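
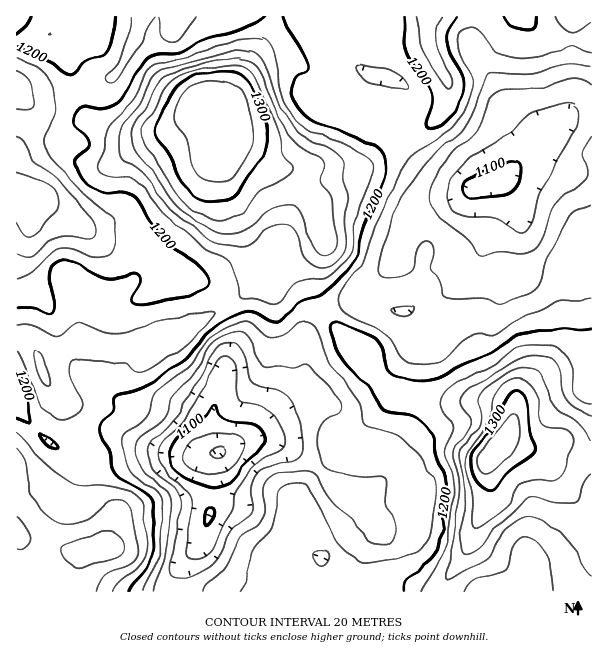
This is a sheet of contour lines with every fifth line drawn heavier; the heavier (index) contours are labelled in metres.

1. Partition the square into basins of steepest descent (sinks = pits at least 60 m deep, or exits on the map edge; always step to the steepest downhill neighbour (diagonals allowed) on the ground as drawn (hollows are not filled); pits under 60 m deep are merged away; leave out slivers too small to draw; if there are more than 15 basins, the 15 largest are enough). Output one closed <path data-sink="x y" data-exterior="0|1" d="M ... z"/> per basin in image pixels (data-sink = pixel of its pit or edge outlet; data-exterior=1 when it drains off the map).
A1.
<path data-sink="218 453" data-exterior="0" d="M240 151l-16 0-7 2 15 53 15 36 1 13 6 18-1 11-11 12-57 35-20 3-36 10-16 2-24-6-12 0-38 18-3-10-9-8-11-2 0 253 575 1 1-245-20 2-36 29-16 15-7 25-6-10-13-6-51 0-30-6-15 0-6-4-16-17-15-25-27-24-15-24-5-15 0-12 10-26 0-10-5-11-5-22-30-34-14-3z"/><path data-sink="491 183" data-exterior="0" d="M591 16l-316 0-9 25-32 49-16 16-19 2 11 18 8 26 22-1 30 18 14 3 28 29 4 9 3 18 5 11 0 10-10 26 0 12 5 15 15 24 27 24 15 25 16 17 6 4 15 0 30 6 51 0 13 6 6 10 7-25 16-15 36-29 20-4z"/><path data-sink="32 198" data-exterior="0" d="M273 16l-213 0-4 16-14 5-26 4 0 295 11 4 9 8 3 10 38-18 12 0 6 3 24 3 24-4 22-8 15-2 51-28 19-16 4-7 0-8-6-18-1-13-21-54-4-24-6-14-6-24-11-18 19-2 16-16 32-49 8-18z"/>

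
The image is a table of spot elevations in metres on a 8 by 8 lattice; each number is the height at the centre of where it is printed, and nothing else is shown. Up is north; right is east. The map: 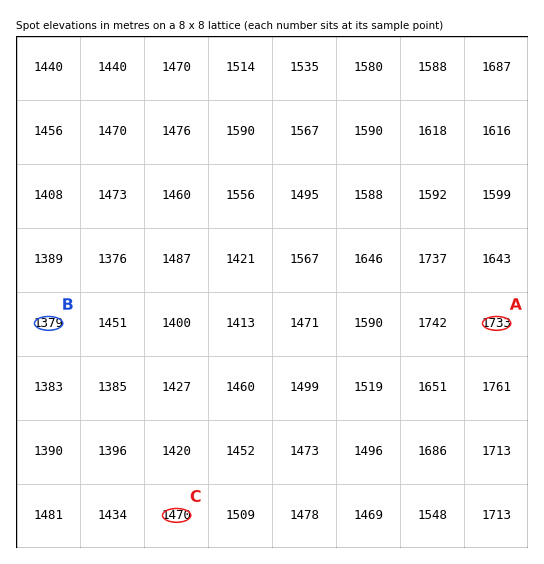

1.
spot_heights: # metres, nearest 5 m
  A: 1735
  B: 1380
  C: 1470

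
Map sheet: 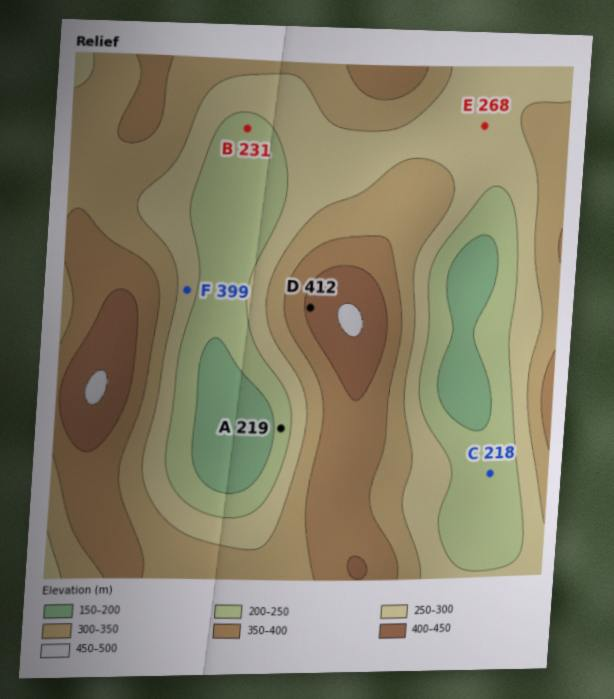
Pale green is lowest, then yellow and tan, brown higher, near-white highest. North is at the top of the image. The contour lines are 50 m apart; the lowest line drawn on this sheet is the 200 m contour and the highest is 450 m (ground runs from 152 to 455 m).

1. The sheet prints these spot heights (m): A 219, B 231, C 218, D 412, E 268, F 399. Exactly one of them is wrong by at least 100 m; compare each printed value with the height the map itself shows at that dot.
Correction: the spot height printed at F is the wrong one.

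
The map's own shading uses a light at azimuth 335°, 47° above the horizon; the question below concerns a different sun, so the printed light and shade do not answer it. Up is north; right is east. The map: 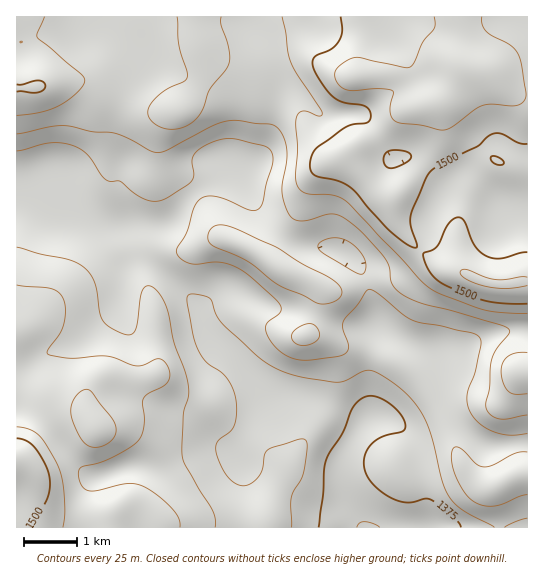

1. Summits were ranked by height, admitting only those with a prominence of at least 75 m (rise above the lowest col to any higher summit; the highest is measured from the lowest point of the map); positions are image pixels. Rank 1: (462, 70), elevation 1544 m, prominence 195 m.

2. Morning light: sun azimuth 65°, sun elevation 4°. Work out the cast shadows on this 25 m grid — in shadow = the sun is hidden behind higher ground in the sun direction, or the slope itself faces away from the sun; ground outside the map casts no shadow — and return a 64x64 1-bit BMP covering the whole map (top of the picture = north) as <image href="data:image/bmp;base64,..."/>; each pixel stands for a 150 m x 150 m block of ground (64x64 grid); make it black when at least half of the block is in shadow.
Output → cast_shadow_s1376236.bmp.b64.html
<image width="64" height="64" href="data:image/bmp;base64,Qk0+AgAAAAAAAD4AAAAoAAAAQAAAAEAAAAABAAEAAAAAAAACAAATCwAAEwsAAAIAAAAAAAAA////AAAAAAAAAAAAAAAfgAAAAAAAAB/AAAAAAAAAH8AAAAAAAAAfgAAAAAAAAB8AAAAAAAAAHgAAAAAAAAAeAAAAAAAAAB4AAAAAAAAAHAAAAAAAAAA8AAAAAAAAADgAAAAAAAAAOAAAAAAAAABw8AAAAAAAAPDwAAAAAAAA4OAAAAAAAAHAwAAAAAAAAIBAAAAAAAAAAPgAAAAAAAAA+AAAAAAAAAB4AAAAAIAAAHgAAAAD4AAAMAAAAAPAAAAAAAAAAYAAAAAAAAAAAAAAAAAAAAAAAB/gAAAAAAAH//AAAAAAAA//+AAAAAeAB//wAAAAH8AH/8AAAAA/gAf/AAAAAH8AH/gAAAAAfgA/8AAAAAB8AH/AAAAAACAB/4AAAAAAAAH/AAAAAAAAA/4AAAAAAAAD/gAAAAAAAAP8AAAAAAAAAfgAAAAAAACB+AAAAAAAA8HwAAAAAAAD4OAAAAAAAAPwAAAAAAAAA/AAAAAAAAAD8AAAAAAAAAPwAAAAAAAAA/AAAAAAAAAB8AAAAAAAAADgAAAAAAAAAEAAAAAAAAAAAAQAAAAAAAACAAAAAAAAAB+AAAAAAAAAH4AAAAAAAAAfgAAAAAAAAB4AAAAAAAAAGAAAAAAAAAAAAAAAAAAAAAAAAAAAAAAAAAAAAAAAAAAAAAAAAAAAAAAAAAAAAAAAAAAAAA=="/>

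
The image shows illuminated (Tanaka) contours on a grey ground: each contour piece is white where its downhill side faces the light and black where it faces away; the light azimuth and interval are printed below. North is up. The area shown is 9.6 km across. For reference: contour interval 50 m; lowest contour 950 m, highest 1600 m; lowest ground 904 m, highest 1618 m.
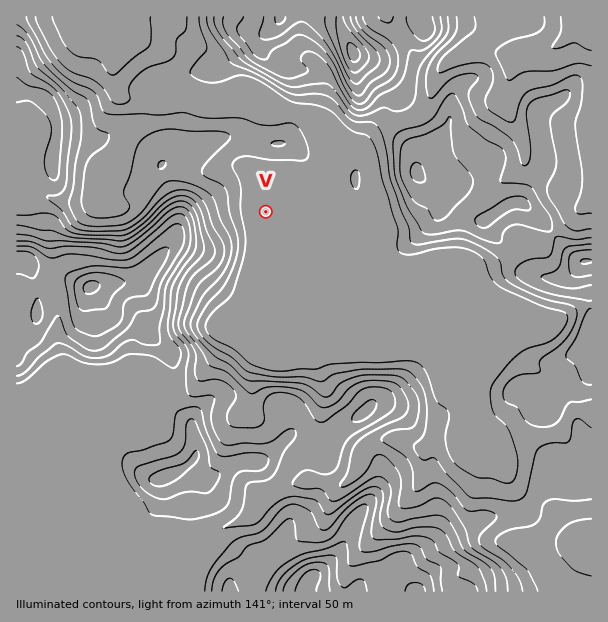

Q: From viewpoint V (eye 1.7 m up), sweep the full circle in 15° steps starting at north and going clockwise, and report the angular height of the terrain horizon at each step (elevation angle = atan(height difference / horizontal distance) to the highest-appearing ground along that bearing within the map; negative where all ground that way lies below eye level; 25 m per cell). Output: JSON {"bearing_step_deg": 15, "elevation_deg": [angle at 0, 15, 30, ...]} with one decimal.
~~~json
{"bearing_step_deg": 15, "elevation_deg": [5.5, 5.2, 8.4, 3.8, 3.0, 5.1, 3.6, 1.9, 0.9, 0.9, 4.3, 4.3, 4.6, 5.7, 6.5, 10.1, 13.1, 16.8, 14.5, 7.9, 5.4, 3.8, 3.3, 2.7]}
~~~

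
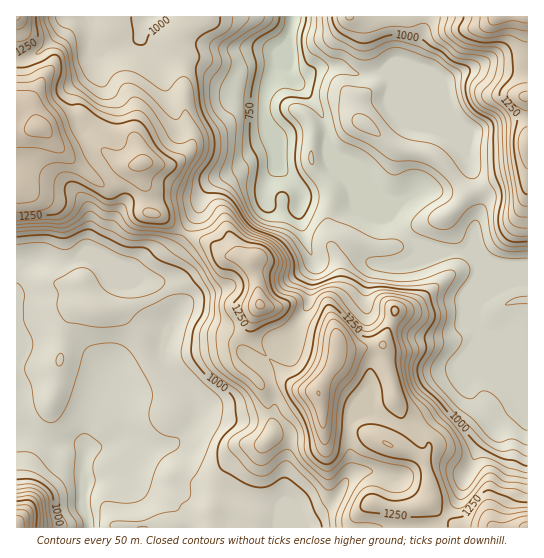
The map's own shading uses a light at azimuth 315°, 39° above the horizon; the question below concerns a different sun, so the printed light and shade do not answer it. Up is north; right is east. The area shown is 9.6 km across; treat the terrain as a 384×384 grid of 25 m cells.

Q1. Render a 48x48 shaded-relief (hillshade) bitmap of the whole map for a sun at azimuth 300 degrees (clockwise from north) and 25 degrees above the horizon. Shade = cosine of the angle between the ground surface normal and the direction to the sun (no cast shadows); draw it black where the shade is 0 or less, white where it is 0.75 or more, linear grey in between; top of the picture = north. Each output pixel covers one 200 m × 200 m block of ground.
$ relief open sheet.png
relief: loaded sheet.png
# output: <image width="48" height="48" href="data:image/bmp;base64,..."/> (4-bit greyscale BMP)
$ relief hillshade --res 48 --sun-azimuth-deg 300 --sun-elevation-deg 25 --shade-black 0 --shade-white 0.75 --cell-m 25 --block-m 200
<image width="48" height="48" href="data:image/bmp;base64,Qk32BAAAAAAAAHYAAAAoAAAAMAAAADAAAAABAAQAAAAAAIAEAAATCwAAEwsAABAAAAAAAAAAAAAAABEREQAiIiIAMzMzAERERABVVVUAZmZmAHd3dwCIiIgAmZmZAKqqqgC7u7sAzMzMAN3d3QDu7u4A////ACABRXzKqqmZmZiIiIiZvep2d3Z4rN3L3mIARZu6qqqZqpiIiIiarO2XiId2i+66vbcRNZupmqqZqpiIiIiaqt/ZmrqFWv65mspURZupmqqZqpiId3ial67rmsylSO+5qbqHZoqpmaqZqpiIdWiZhWrKmbylNs65qqmId5qZmaupq6mZdViphDeZh4qENZ24mZmIh4qZmaqqq7qahUi7gyZ3d3h0M2qZmZmIh4mZmZmZq9y7pkjNlDeYh3iGQ1eKqZmId4mZmZmJm83dymfOoziqmIiHVFaKqZmHd4iImZmImrzd3IjNoziqmYh3VWeJmJmXZ4iZmZmIibvMy6q8kjeZmHdlVniIiJqnVoiZmamYiau7uau7giaJqGVUV4mIiKqoZniZmZmYmZmrqKzbchWJpzNVaJmYiJqpZniJmZmImZmZmK3+pCNpphJGeJmYiJmpdniJmZmZqqmYiazv2DJIlAA2eImIiJqpdneImZmau7qYiZrP+1JHgwAUaIiIiJmqhneImYirzMuYiIm+/HRXcxESV4iIiJmqh3d4iIis3cuYd4mt/XV6gyM0V4iIiJmZh3d3iHic7ty4VGet/XSNsxIiV4iIiJmZmIh3d3eK3uy6UiSN/GSN1yIhN4mIiJmqmZiIiHd5vv7clDJL62ad6lMiR4mYiJmqqZmJmYh4rO7utmdr6net65dTR4mZmZmpmYiJmZmYm8zetDeL7Zicy7umRYiJmZqqqoiIiZmZq6mbkwJp3riKu7zLdXiIiZmqmpiIiZiIq7mJcwAnvKd4mZqrqHiIiHiZiJiIeJmJq8uqhBAnqpd4iIiZmYmHZVZ3ZniIZXiJvMuqlkNZqYiImIiIiIqoVDNFQ1eIdEVovMuGeHeLupiJmZmHZorLhhEjIUd5p1M0nOtTWamsypiJmruoZWrdpzMzITd4u4Uje9oxWamtyYiZmbzMlVnfyWZUQ1dmm5YyWskyWZicyXiIiJrNyWfP7HdlVXh2eXUhR5hTWaibuXiJiImry5iu/YdlV4h4h2QgFGdkSJqqqIiJl3eaqavN7odmZ3ial1QxADRlRpu6iIiZl2eJiJze7oh2ZniauXZlEBJGVpzaeIiZmHeId6zv7Xd3VXmZqnaJYRIkZ5zaeIiJmImYiK3v/od1RomaqGV6hCMjV5vbeZiIiImZmK3//6l0RomaqGZ5hERCWJq6irmHd4mZiJvf/6qFV4ibuWaJZFZTSaqpm8qXeIiImZiczJhleYiruneZUkdkWcyqvLqHeIiIm7mJqqhEeHisuXipQkZ0Sbu83LqHeIiJre3My7piNnm8qImpUjZ0N6q93bqYiIiJvv7u3MykE2mrqYmpYzRlNoqrzLmZiIiJm97uy6zHEmmqmZmZdURVRYq6mql2eIiJh4rNyle6QmiZmZmYdURVVYrLmHdkRniIl1V7ukNXdWiIiZmYdUIzNGrduYdkNWeZmGRGiTIld3mYiJqYhlMiIjju25d2VWecy6hUZwAViImYiJqph2RDIRXf/adndnec7duEVg=="/>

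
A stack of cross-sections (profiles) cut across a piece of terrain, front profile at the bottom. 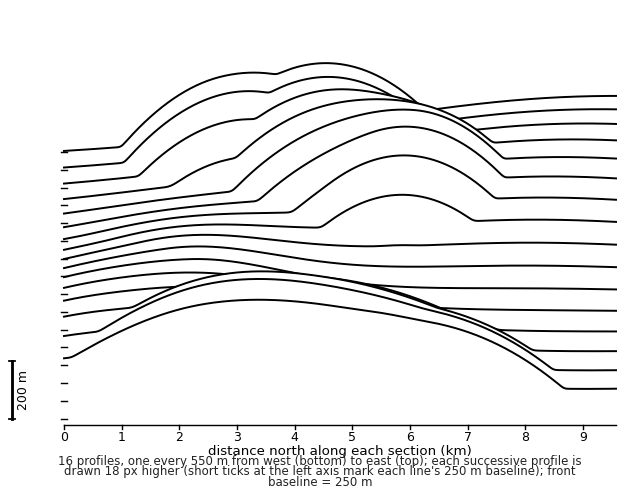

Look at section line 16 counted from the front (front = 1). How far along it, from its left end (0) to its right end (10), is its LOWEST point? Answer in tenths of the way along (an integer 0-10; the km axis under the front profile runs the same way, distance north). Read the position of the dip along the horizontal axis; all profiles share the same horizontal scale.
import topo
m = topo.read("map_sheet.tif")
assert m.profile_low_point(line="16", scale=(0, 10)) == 0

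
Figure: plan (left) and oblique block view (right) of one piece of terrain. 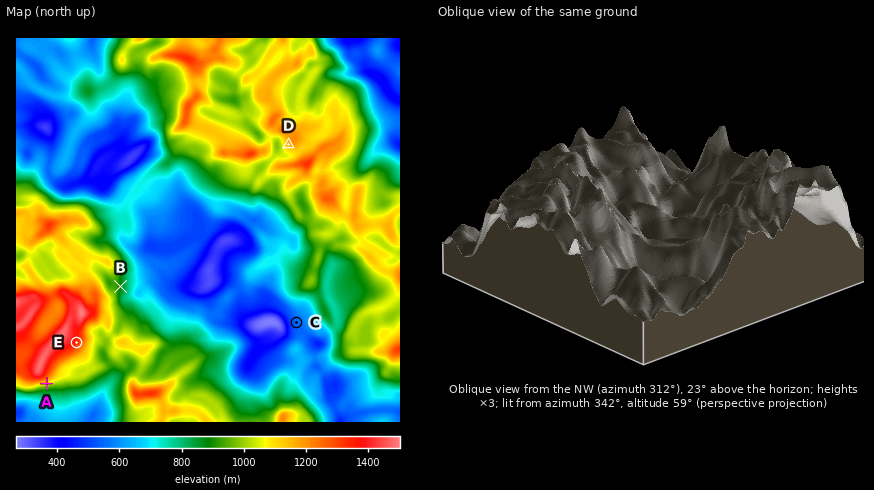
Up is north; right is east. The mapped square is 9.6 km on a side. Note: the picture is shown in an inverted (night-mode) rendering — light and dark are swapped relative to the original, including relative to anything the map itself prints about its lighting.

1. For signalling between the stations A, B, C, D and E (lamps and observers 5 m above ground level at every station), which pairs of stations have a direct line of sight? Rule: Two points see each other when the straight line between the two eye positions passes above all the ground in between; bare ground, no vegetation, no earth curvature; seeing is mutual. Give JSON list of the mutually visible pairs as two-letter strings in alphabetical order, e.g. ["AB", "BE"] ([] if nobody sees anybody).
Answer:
["BC", "BD", "CE", "DE"]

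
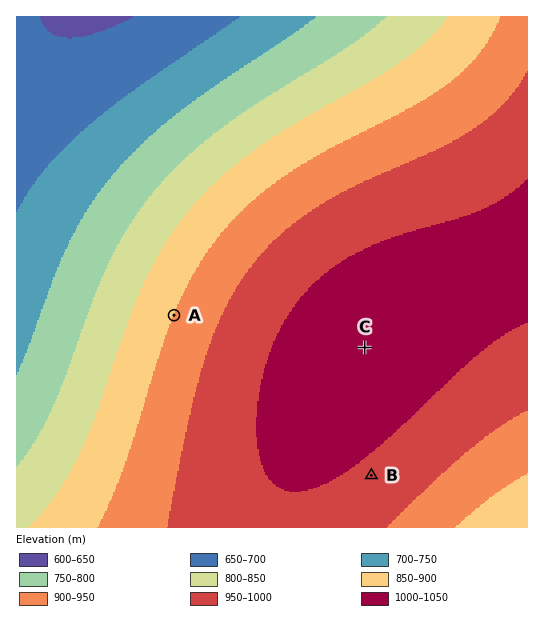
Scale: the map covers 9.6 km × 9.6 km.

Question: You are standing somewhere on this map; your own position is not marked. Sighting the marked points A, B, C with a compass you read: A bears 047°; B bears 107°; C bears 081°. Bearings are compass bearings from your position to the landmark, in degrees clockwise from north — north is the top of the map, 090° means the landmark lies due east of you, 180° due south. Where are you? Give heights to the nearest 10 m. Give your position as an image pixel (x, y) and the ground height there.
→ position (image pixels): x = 94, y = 390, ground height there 840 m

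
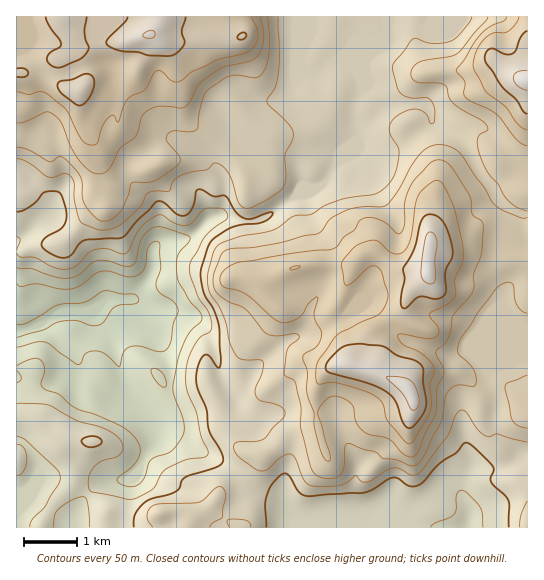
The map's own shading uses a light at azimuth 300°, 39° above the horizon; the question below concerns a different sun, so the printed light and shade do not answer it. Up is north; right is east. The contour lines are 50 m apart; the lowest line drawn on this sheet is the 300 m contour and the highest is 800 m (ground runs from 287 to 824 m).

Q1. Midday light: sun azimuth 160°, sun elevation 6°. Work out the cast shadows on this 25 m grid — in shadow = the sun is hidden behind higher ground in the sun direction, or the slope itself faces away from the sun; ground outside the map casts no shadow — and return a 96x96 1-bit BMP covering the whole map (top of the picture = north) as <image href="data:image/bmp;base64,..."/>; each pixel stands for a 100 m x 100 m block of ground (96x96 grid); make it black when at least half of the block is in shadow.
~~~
<image width="96" height="96" href="data:image/bmp;base64,Qk2+BAAAAAAAAD4AAAAoAAAAYAAAAGAAAAABAAEAAAAAAIAEAAATCwAAEwsAAAIAAAAAAAAA////AAAAAAAAAAAAAAAAAAAAAAAQAAAAAAAAAAAAAAA4AAOAAAAAAAAAAAY4AAf4AAAAAAAAAAYAAf//4AAAAAAAAAAAAf//8AAAAAAAAAAAAf//+AAAAAAAAAAAA////AAAAAAAAAAAAf///AAAAAAAAAAAAf//PgAAAAAAAAAAAB///gAAAAAAAAAAAA///gAAAAAAAAAAAA///gAAAAAAAAAAAAf//AAAAAAAAAAAAAf/+AAAAAAAAAAAAAf/8B4AAAAAAAAAAAf/4B4AAAAAAAAAD///wA4AAAAAAAAAH///wAAAAAAAAAAAf///gABgAAAAAAAA///4AAB4AAAAAAAA///gAAAMAAAAAAD///8AAAAAAAAAAAD//8gAAAAAAAAAAAD//wAAAAAAAAAAAAD//gAAAAAAAAAAAAD//AAAAAACAAAAAAD/+AAAAAYHAAAAAACA+AABgAcDAAHAAAAAcAADwAIDgAGAAAAAAAAD4AAB4AEAAABAAAD/4AAB/OH8AADwAAP/4AAD/vH8AAD4AA//8AAf/n/4AAD8AA//8AAf/z/wAAD+Ah/P/AAf/x/AAAD+AA+P/gAP/4EAAAD/wA4P/AAH/8AAAAD/4AAP+AAD/+AAAABx4AAP8AAB//AAAAAAAAAP4AAB//gAAAAAAAAPwAAB4/4AAAAAAAAHAAAA4AYAAAAAAAAAAAAAYAIAAAAAAAAAAAAAAAAAAAAAAAAAAAAAAAAAAAAAAAAAHAAAAAAAAAAAAAAwHwAAAAAAAAAAAAAAP/+AAAAAAAAAAAAA///4AAHAAAAAAAAB/////gPgAAAAAAAD/////wPwAAAAAAAH/////8fwAAAgAAAH//////f4AAAfgAAD//////f4AAAfwAAA/////+f8AAAPwAAA/////+f+AAAHwAAAf//////+AAAAAAAAf//////8AAAAAAAAf//////8AAAAAAAAf8f////4AAAAAAAAf4P////4AAAAEAAAPwD////4AAAAOAAAAAA////8AAAAMAAAAAAP///+AAAAAAAAAAAB///+AAAAAAAAAAAA///+AAAAAAAAAAAA////AAAAAAHAAAAAf///AAAAAAHgAAAAP///gAAAAABgAAAAPn//wAAAAAAAAAAAAD//wAAAAAAAAAAAAD//wAAAAAAAAAAAAB//wAAAAAAAAAAAAB//gAAAAAAAAAAAAB//AAAAAAAAAAAAAA/+AAAAAAAAAAAAAA/8AAAAAAAAAAAAAAzgAAAAAAAAAAAAAAAAAAAAAAAAAAAAAAAAAAAAAAAAAAAAAAAAAAAAAAAAAAAAAAAAAAAAeAAAAAAAAAAAAAAAeAAAAAAAAAAAAAAAGAAAAAAAAAAAAAcAAAAAAAAAAAB/8A+AAAAAAAAAAAD//A+AAAAAAAAAAAH//g4AAAAAAAAAAAH//54AAAAAAAAAAAD//9wAAAAAAAAAAAD///wAAB4AAAAAAAB///4AAB+AAAAAAAAf//8AAA/AAHAAAAAD//8AAAeAACAAAAAB//8="/>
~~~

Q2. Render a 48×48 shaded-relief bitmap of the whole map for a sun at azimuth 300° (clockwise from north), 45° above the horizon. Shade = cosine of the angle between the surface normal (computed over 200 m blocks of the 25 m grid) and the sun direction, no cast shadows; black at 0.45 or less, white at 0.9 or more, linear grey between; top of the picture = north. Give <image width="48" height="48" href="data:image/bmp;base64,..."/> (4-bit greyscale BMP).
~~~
<image width="48" height="48" href="data:image/bmp;base64,Qk32BAAAAAAAAHYAAAAoAAAAMAAAADAAAAABAAQAAAAAAIAEAAATCwAAEwsAABAAAAAAAAAAAAAAABEREQAiIiIAMzMzAERERABVVVUAZmZmAHd3dwCIiIgAmZmZAKqqqgC7u7sAzMzMAN3d3QDu7u4A////ALuXeauYrKiJh3mZZWiIiIiJmIiId5qrzZqoeKuprdqZmHiZdmiIiIiIiYiId4qrzJmpd5uprdy6qpeIdniGZmdniIiIiImavImql3iZrNy7u6h4dnmXVEZUaIZ3iJmZqniaqGZ4m8y7q7mIdWmpZDZzNnRGeJqqqmeZmGZmebzLu7qZhVi7ljWXRWMUd5qqqmeZiHZlV6vLu8uql1e7p1WJd2IDV4mYiZmZiIdmVoq7u7uqqYirp2d3iXICRomYd5mZmal3Z4q7u7qpqqmrl3iHiXICRomIh5mZmZmIiJqqzLqZmru7l4mZmoIBNpmJmJmZiJmZiZmqvLmZmavLiJqqq6MANpmKqaqYiJmImZmqu6mamJrLd4maq6UAN5mJqqmZiJiImZmru5iaqYnLdniImqUAR4iJmZmIiZmImZmsypmaupm8hmZ3iYURRniZmZl3iZmIqqmt2pmZq7qtyHeIiZdDV3iZmal3iZmZqpm925qoiru87KmZmZhUaIiZmbqYiZmauprN27uoeKzM3sqamIhlV4mZmcypmZmaqprN3MypiIm73cuph4h0NYmZmZq7qZmaqZq83dy5mHaKu8y5iIh1NHiZmXeJqZmpmaqrvdypmYZpqZq7qYd2VWeJmHd3iImZmaqqu7uZmZd4qoiru4ZlRFaJmXd3ZmeJmamau6mImYiIq5eKvJdlM0V4mXd3VFZ4eKqqzcmImId3m6eJq7l1NFVomXd2UzRnZpu7zvyZmZd3eqhpq7uENGZniWd3UyRmVHvM3v26q7qYibl4q8uVM0Z4iHeIZDRmQ2rM3v67u7u6qsuYi92mREZ4iKqphURWMVm73v3Lu7u7u8y5iu63RFZ4iZq7qGVEICaIre3Lu7u7u7u6id/HVWZ4iHiqu4dDECZ1SM3KrMu7zLu6md7IVXd4iGeJvKl0ISaGNHu4Z7urzMy6q825ZWiIiHd4vLmGUzWHVWmoVGmqu7u7zN24dmeJmYh3rcmHZUVmd3m5dlaJq6qrze25dmeJmYiGi7l3d1NFaImpiGV4iamave3JdniZmYiGeahmiYVEV4mpiHZ4eJmZrN3KhnmYiYiIiZdlealmZ4mZmHd4iJmZq83Kh4qpiHiIqpdkV5mHeIiZiId4iImZmrzLmJqpmHiJqph2VXeIiIiJmId4d4iaqZq6qaqqqWeJqpeHVWd3d4iJmIiIh3iaqpiaqpmqqWZ5qYeIZWd3Z4iYiIiJiHiZqqiJqYiaqnZ4mWZ4Zmd2RXiIiIiZmIiZmZmaqYiJqnd5mWV4dmd2M2iId4iZmYiZmYiJuqmZmXeJqoV5hmiHQkZ3dmiZmYiJmqhnm7qqqneJmZd5p1eHYyRmZVeJmZiZqrqYmrqru5mZiId4qGZ3ZkM0RFeJiZmZq7u7vNuqqpqpmId4iHZmd2VDIkeJiImZmrurzv65qpmqmIiZmHdniIh1EEeJmIiZmqqavf/Ku5mpiIiau5dniZmXIEeJmYiJmamZm+/szJmph4iZq7hniJmXMkeJmYiImamZmb7t3Q=="/>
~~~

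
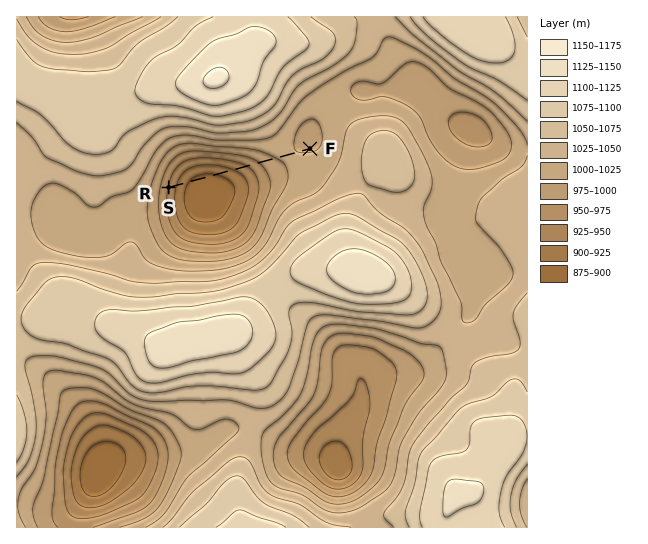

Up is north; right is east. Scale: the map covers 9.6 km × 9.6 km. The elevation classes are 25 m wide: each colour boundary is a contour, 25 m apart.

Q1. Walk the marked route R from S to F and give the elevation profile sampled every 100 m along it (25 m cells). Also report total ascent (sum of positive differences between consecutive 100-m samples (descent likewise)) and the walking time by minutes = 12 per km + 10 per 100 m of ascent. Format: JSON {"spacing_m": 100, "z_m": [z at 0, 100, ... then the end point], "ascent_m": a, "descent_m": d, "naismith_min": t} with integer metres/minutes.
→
{"spacing_m": 100, "z_m": [948, 933, 919, 908, 900, 895, 893, 893, 895, 899, 905, 912, 920, 929, 938, 948, 958, 969, 979, 989, 996, 1001, 1003, 1003, 1002, 1000, 999, 998, 998], "ascent_m": 110, "descent_m": 60, "naismith_min": 44}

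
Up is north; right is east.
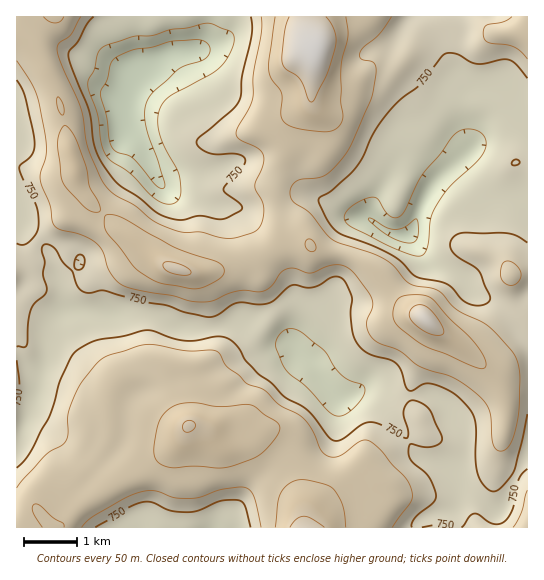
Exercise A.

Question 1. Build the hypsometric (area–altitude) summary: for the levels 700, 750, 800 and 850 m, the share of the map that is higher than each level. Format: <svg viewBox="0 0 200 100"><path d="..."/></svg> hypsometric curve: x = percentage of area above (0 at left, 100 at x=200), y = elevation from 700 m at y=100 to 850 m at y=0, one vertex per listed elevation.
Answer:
<svg viewBox="0 0 200 100"><path d="M182 100l-61-33-42-34-58-33"/></svg>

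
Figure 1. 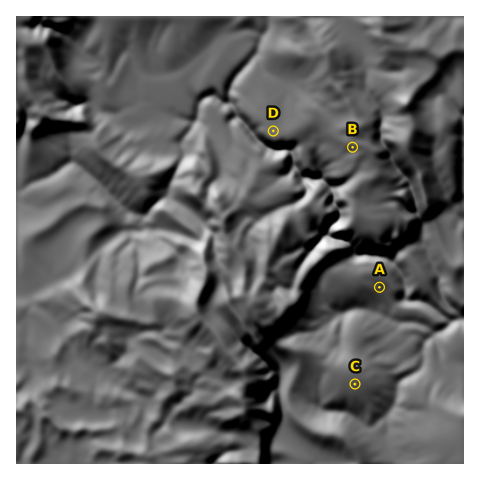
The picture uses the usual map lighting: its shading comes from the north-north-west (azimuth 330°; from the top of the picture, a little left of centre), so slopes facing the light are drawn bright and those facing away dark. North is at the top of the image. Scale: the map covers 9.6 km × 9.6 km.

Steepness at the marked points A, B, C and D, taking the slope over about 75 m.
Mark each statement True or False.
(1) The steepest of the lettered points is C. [False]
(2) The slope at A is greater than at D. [True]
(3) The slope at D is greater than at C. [False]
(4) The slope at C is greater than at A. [False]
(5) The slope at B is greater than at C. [True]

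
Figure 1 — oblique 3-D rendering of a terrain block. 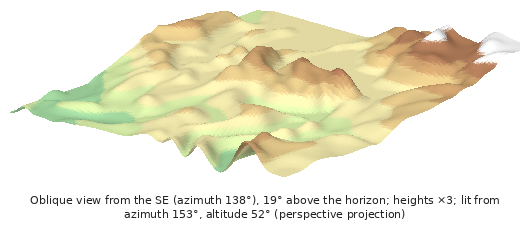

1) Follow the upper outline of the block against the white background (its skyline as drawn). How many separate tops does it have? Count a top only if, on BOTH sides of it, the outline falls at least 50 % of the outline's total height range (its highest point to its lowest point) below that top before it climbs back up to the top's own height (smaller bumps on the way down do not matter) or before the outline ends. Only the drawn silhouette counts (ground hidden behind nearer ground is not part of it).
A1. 0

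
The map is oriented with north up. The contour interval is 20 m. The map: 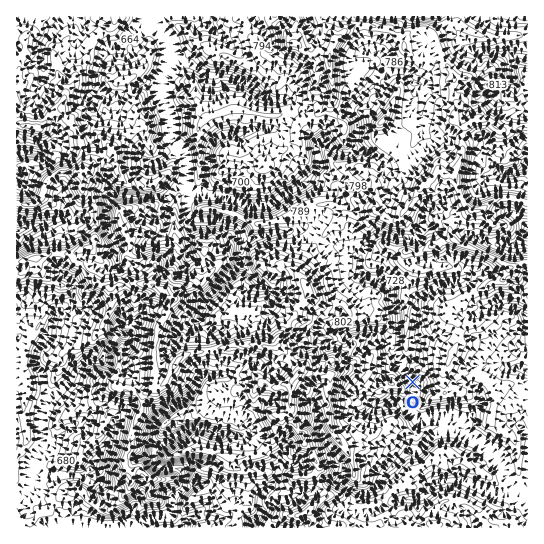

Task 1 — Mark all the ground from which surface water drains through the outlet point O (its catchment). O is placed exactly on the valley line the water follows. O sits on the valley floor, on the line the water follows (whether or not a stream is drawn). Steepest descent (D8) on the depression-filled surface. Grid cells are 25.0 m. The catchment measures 9.964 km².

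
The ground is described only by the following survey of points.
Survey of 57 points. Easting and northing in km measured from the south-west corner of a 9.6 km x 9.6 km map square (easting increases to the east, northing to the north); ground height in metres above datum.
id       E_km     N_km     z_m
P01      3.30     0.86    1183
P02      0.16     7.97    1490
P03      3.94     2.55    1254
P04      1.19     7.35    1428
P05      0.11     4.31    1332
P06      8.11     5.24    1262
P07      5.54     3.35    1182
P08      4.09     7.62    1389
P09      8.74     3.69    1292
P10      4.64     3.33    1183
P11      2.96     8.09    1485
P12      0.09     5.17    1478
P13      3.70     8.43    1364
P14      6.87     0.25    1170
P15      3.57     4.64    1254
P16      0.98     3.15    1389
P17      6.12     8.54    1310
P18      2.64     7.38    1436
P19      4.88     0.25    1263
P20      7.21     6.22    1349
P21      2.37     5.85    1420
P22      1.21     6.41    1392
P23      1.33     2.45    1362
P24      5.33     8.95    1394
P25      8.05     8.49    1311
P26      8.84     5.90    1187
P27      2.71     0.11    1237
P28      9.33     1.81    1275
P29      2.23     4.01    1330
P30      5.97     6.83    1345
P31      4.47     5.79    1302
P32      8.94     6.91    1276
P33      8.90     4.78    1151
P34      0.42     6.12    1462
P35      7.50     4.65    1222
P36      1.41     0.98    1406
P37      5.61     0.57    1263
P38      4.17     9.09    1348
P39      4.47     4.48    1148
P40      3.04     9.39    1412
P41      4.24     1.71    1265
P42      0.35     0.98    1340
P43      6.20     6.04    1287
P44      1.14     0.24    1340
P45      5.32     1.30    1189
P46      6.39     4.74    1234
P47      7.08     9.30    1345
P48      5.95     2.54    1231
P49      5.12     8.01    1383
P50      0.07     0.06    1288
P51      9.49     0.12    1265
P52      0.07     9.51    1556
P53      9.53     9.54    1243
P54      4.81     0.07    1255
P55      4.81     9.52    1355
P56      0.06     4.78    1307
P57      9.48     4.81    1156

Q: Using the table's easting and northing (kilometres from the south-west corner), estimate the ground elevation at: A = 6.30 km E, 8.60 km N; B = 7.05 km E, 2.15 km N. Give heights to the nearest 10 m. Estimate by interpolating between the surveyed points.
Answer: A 1330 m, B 1190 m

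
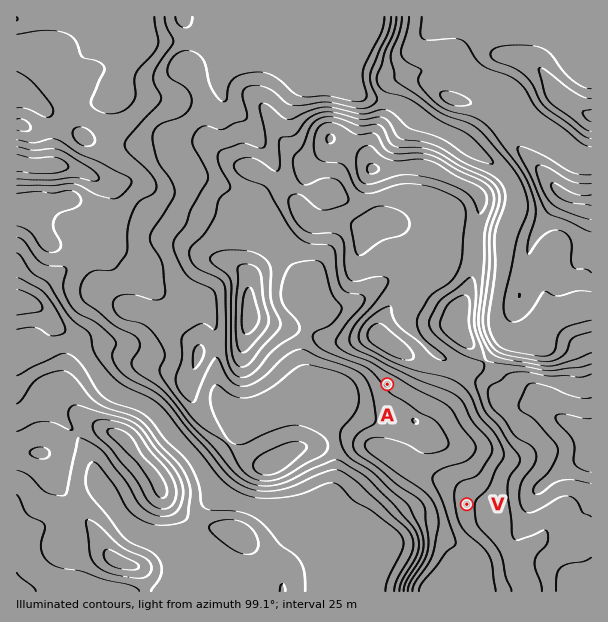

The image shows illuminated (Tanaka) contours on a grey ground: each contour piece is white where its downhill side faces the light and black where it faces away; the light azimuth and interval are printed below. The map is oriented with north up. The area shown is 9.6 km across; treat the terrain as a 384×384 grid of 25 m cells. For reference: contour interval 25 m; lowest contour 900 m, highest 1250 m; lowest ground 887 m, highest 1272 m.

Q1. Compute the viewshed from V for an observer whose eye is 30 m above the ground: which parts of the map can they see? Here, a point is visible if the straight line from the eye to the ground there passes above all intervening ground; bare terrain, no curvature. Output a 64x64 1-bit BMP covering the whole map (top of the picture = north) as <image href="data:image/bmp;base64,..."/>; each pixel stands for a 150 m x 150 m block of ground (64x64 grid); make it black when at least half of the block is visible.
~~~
<image width="64" height="64" href="data:image/bmp;base64,Qk0+AgAAAAAAAD4AAAAoAAAAQAAAAEAAAAABAAEAAAAAAAACAAATCwAAEwsAAAIAAAAAAAAA////AAAAAAAAA////8/+OAAD//////44AA///////3wAH////8f/PwA//n//w+4eAH/w///DzgAAf/D//4PfAAD/////h/8AAcD////f/4ASAP//////gAAA//////+AAAD+P////8AAAfAf/3//wBAB4B/////gMAOAD/////9wBwAH8////yAOAAPgf///ABwCAcB///4AHAf/gP//+AB4D/8A///wA+AP/wD//8AfgB//HP/4AB8AH//4//AADgAc////4AAAABz///+AAAAACH///AAAAAAIf//w8AAAAAB//8PgAAAAAH8AB8AAAAAAPwAHAAAAAAA+AAAAAAAAAD4AAAAAAAAAPgAAAAAAAAA8AAAAAAAAADwAAAAAAAAAPAAAAAAAAAAYAAAAAAAAAAgAAAAAAAAAEAAAAAAAAAAwAEAAAAAAAHAA4AAAAAAA4AAAAAAAAAAgAAAAAAAAAAAAAAAAAAAAAAAAAAAAAAAAA4AAAAAAAIADwAAAAAAAAAAAAAAAAAAAAAAAAAAAAAAAAAAAAAAAAAAAAAAAAAAAAAAAAAAAAAAAAAAAAAAAAAAAAAAAAAAAAAAAAAAAAAAAAAAAAAAAAAAAAAAAAAAAAAAAAAAAAAAAAAAAAAAAAAAAAAAAAAAAAAAAAAAAAAAAAAAAAAAAAAAAAAAAAAAAAAAAAA=="/>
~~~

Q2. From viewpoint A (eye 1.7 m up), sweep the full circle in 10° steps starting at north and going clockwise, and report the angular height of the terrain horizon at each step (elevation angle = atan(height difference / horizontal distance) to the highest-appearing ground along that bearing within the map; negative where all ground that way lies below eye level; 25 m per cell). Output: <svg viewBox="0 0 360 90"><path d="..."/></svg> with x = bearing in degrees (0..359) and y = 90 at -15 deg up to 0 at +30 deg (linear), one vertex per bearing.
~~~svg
<svg viewBox="0 0 360 90"><path d="M0 39l10-1 10-1 10 1 10 1 10 2 10 3 10 3 10 3 10 2 10 0 10 2 10 1 10 0 10 2 10 0 10 2 10 0 10 0 10 0 10 2 10 2 10 0 10-1 10-1 10 0 10 0 10-1 10-2 10-1 10 0 10 0 10-4 10-4 10-4 10-3"/></svg>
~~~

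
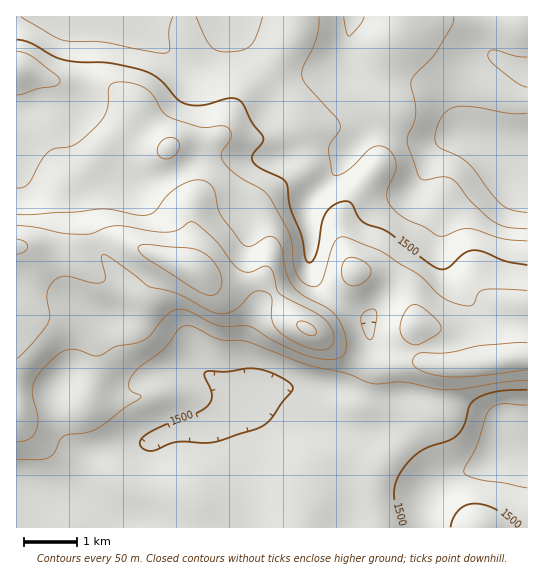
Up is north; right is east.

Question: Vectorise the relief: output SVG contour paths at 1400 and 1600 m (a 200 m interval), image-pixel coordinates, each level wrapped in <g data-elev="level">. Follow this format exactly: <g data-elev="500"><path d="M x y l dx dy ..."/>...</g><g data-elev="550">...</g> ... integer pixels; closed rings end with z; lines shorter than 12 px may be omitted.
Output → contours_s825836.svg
<g data-elev="1400"><path d="M527 229l-21-2-13-6-22-19-14-19-7-5-8-1-16 3-5-1-3-4-9-26-2-11 7-16 2-9-1-11-4-16 0-5 4-7 22-23 15-25 2-9"/><path d="M364 17l-5 9-10 10-3-5-2-14"/></g><g data-elev="1600"><path d="M17 442l12-3 7-8 2-13-6-23 1-9 6-13 16-16 8-6 8-2 27 7 17-9 26-5 9-6 16-20 9-6 7-1 7 2 30 15 31 1 34 19 19 8 14 4 13 2 9-2 6-4 2-9-4-16-9-15-8-7-24-12-10-10-5-11-5-24-4-9-4-4-5-1-18 10-4 0-4-1-21-28-4-8-4-19-4-6-5-3-12-1-14 6-12 9-12 16-8 4-9 0-35-6-29 3-57 2"/><path d="M414 345l7-1 12-7 6-4 2-4-2-6-7-8-10-8-7-2-5 1-4 4-4 8-2 9 1 6 2 5 6 5z"/><path d="M527 343l-46 3-35 7-25 0-6 3-3 6 3 5 8 4 12 4 12 2 31-1 49-6"/><path d="M348 285l10 0 9-6 4-8-3-6-13-7-5-1-4 2-4 7 0 8 2 7z"/><path d="M162 158l8 0 7-5 3-7-3-7-8-1-8 4-4 9 2 4z"/></g>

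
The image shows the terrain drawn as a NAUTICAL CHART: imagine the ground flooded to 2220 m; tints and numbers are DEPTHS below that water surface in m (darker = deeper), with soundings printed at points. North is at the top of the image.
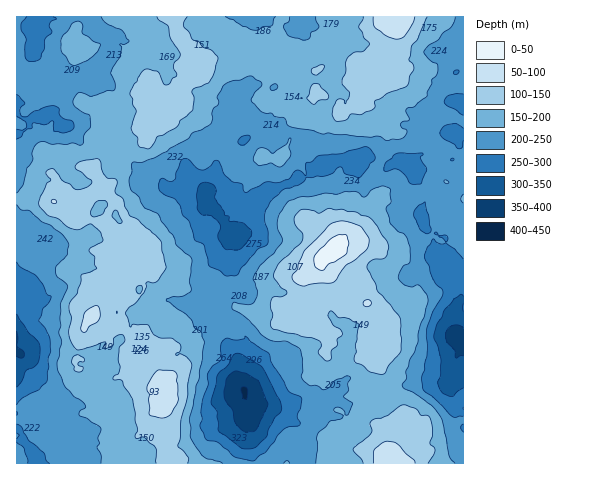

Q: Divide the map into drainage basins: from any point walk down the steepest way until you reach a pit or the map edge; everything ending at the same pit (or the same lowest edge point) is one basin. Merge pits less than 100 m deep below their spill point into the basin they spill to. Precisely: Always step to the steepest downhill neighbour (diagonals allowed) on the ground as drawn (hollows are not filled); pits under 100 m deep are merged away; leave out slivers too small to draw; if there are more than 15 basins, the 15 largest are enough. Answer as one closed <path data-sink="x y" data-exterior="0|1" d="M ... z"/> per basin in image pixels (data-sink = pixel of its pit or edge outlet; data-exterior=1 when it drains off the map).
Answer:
<path data-sink="458 335" data-exterior="0" d="M463 16l-74 0 4 9 1 14-4 8-10 13-4 20-9 9-2 13-23 12-7-2-16 0-3-3-1 4-13 10-10-1 0-23-13 5-13-3-6-3-7 3-9 11-5 1-5-13-19-12-12-13-6-10-7 0-5 4 0 18-4 9-6 3-11 1-1 9-3 4-15 5-7 11-25 14-21 24 8 13 0 6-2 2 9 2 11 12 14 23 1 33 7 3 7 7 13 4 15 9 14 10 7 11 8 2 7 7 9-3 15-2 10 4-1-9 2-16 5-5 28-5 23 2 16-11 3 0 9-11 7-5 6-6 31 1 11 9 14 2 10 7 8 11 0 33-7 9-18 4-7 10-1 13-4 5-1 8 0 11 2 4-2 25 12 20 8 1 19 11-19 18-10 6 0 12 75-1 0-264-10-6-5-8 0-3 15-3z"/><path data-sink="244 390" data-exterior="0" d="M68 162l-11 0-4 3-1 8 4 5 3 14-3 10 24 16 21 3-1 6-9 11-1 7 2 4 11 1 9 6 12 14 0 2-4-3-8 1-4 9-8 9-4 20-3 8-6 6-8 20-1 15-2 3 1 8 5 4 3 10 10 4 29-11 12-15 6 7 2 9 18 14 1 17-12 7-2 13-20 17 1 20 258 0 1-12 10-6 19-18-19-11-8-1-12-20 0-14 2-5-2-21 1-8 4-5 1-13 7-10 18-4 7-9 0-33-2-5-8-8-8-5-11-1-14-10-31-1-6 6-7 5-9 11-3 0-16 11-23-2-28 5-5 5-2 22 2 4-10-5-16 2-9 3-7-7-8-2-7-11-14-10-15-9-13-4-7-7-7-3-1-33-14-23-12-12-8-1-3 1 5-4 0-6-9-14-15 0z"/><path data-sink="20 353" data-exterior="0" d="M168 16l-152 1 1 447 112 0 0-20 20-17 2-13 12-7-1-17-18-14-2-9-6-7-12 15-29 11-10-4-3-10-5-4-1-8 2-3 1-15 8-20 6-6 3-8 4-20 8-9 4-9 8-1 4 3 0-2-12-14-9-6-11-1-2-4 1-7 9-11 1-6-21-3-24-16 3-10-7-23 1-4 4-3 11 0 8 4 16 0 21-23 25-14 7-11 12-3 5-4 1-10-9-14-9 1-12-11-1-9 7-4 4 3 3 6 1-7 2 0 5-20 4-2 9 1 16-9-6-3-2-11z"/>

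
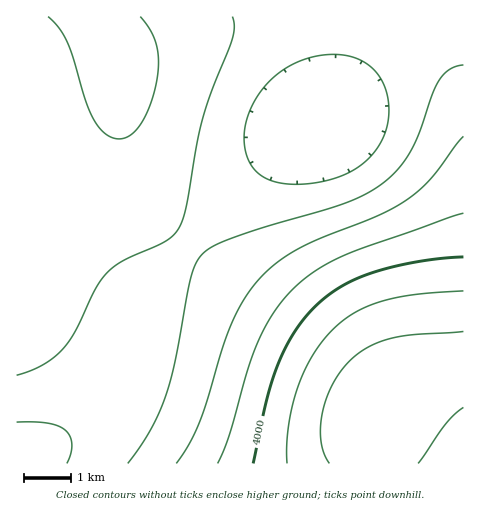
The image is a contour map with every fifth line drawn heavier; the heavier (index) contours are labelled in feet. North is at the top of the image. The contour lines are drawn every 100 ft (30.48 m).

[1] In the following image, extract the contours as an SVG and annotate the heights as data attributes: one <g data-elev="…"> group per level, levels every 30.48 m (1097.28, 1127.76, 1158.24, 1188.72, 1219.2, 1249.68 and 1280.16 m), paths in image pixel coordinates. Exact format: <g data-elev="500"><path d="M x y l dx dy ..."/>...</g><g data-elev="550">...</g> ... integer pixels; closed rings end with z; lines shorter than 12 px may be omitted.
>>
<g data-elev="1097.28"><path d="M17 422l30 1 10 3 8 4 5 5 2 9-1 9-4 10"/><path d="M284 184l-14-4-11-6-8-9-5-12-2-14 2-15 5-15 8-16 11-12 11-10 14-8 16-6 16-2 15 0 14 3 12 6 8 8 6 9 4 10 3 12 0 13-2 11-4 11-6 10-16 17-21 12-28 6z"/></g><g data-elev="1127.76"><path d="M17 375l26-10 11-8 9-8 13-19 21-44 13-16 15-10 41-19 7-5 6-8 7-21 11-62 6-28 9-26 21-55 1-10-2-9"/><path d="M463 65l-12 4-11 10-7 13-13 39-9 20-13 18-17 16-17 10-21 9-81 24-35 12-16 8-10 8-6 9-5 14-15 82-10 36-15 34-22 32"/></g><g data-elev="1158.24"><path d="M463 136l-32 43-22 20-30 16-58 23-23 11-21 14-19 17-14 19-11 22-10 26-23 74-11 23-13 19"/><path d="M48 17l11 11 9 15 18 58 8 19 12 14 6 4 7 1 12-4 10-12 10-20 6-23 2-19-3-16-5-14-11-14"/></g><g data-elev="1188.72"><path d="M463 213l-121 43-28 16-22 18-19 24-16 29-10 29-18 64-11 27"/></g><g data-elev="1219.2"><path d="M463 257l-45 5-46 11-31 14-26 19-21 27-16 32-12 37-13 61"/></g><g data-elev="1249.68"><path d="M463 291l-47 3-34 7-27 11-22 17-20 26-15 33-10 38-1 20 0 17"/></g><g data-elev="1280.16"><path d="M418 463l28-39 17-17"/><path d="M463 331l-50 4-22 3-22 9-19 13-9 11-8 13-7 14-4 15-2 15 1 14 3 12 5 9"/></g>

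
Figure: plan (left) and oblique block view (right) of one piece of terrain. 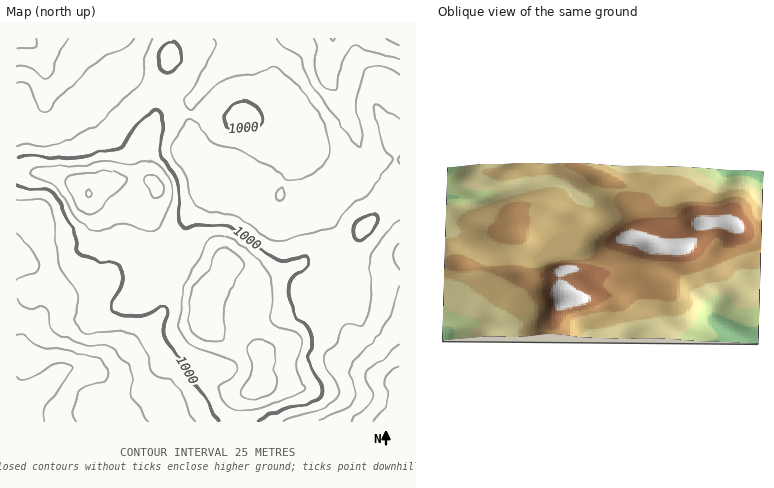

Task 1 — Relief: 875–1075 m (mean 980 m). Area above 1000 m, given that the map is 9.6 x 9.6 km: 25.8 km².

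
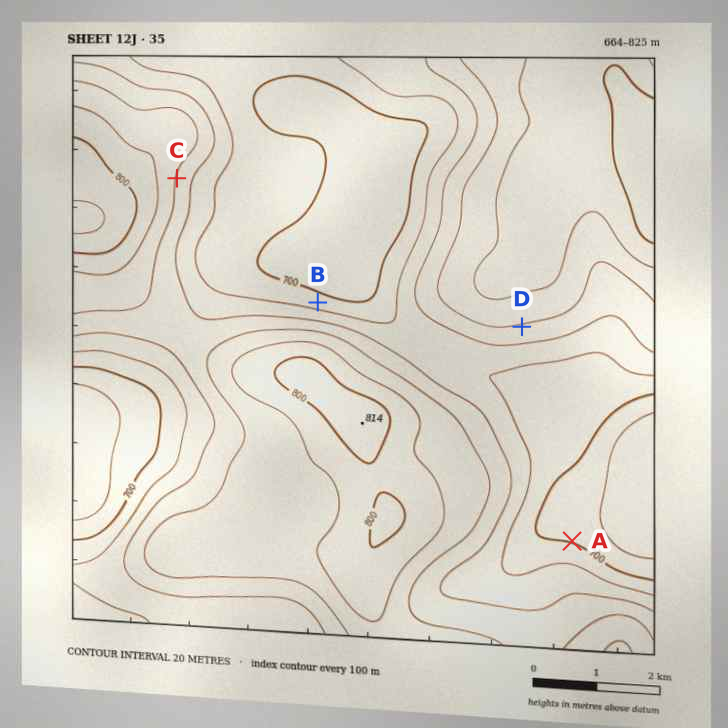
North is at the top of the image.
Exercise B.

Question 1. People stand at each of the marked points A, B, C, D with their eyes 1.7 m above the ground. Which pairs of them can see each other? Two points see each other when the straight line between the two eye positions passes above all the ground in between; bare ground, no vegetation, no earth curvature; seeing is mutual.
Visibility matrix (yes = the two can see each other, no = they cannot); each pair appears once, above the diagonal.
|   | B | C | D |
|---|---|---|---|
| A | no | no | yes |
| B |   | yes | no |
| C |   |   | no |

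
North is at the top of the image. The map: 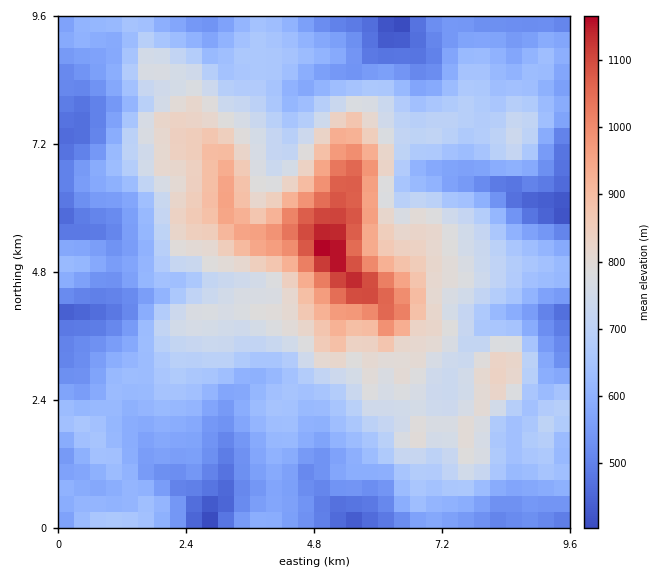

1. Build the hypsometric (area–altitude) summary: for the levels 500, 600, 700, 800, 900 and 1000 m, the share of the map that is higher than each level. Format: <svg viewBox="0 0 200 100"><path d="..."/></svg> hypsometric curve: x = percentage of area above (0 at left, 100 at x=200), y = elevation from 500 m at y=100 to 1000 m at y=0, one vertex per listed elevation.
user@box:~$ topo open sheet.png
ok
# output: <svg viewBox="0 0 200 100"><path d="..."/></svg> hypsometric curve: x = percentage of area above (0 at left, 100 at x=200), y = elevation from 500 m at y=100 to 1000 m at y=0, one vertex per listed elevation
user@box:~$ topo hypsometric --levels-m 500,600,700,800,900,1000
<svg viewBox="0 0 200 100"><path d="M185 100l-53-20-57-20-39-20-20-20-8-20"/></svg>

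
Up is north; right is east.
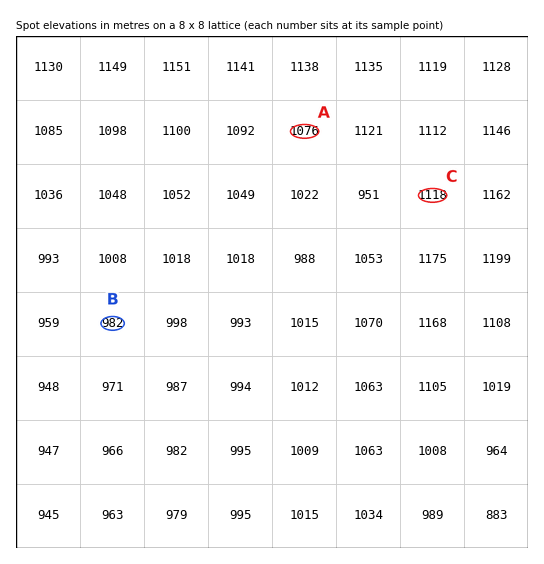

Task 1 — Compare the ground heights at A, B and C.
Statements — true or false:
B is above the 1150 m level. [false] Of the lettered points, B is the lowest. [true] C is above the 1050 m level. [true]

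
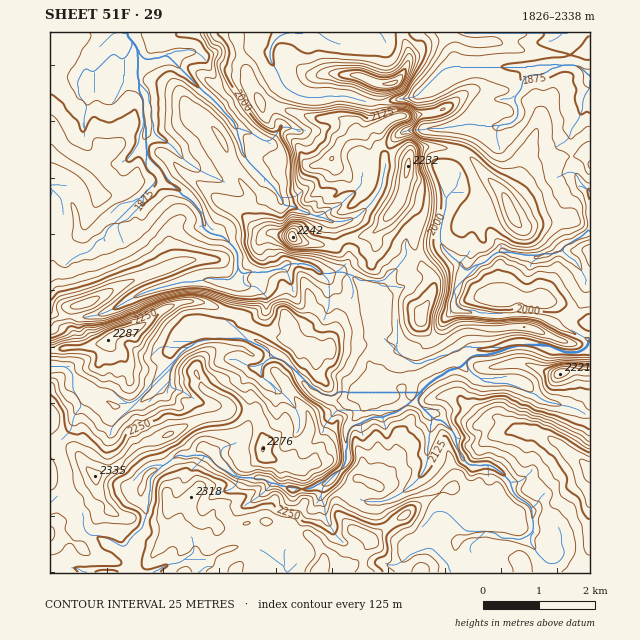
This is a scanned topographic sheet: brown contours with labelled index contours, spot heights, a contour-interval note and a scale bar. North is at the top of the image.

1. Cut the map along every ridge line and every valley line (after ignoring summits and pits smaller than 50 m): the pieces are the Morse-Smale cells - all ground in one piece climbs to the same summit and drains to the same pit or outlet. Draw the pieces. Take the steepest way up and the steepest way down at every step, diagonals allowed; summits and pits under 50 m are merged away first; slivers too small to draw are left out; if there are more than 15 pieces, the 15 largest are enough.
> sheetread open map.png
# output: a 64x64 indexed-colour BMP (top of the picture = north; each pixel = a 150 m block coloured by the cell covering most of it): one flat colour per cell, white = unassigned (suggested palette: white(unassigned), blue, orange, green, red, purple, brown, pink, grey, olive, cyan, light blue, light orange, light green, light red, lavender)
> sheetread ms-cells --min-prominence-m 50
<image width="64" height="64" href="data:image/bmp;base64,Qk12CAAAAAAAAHYAAAAoAAAAQAAAAEAAAAABAAQAAAAAAAAIAAATCwAAEwsAABAAAAAAAAAA////ALR3HwAOf/8ALKAsACgn1gC9Z5QAS1aMAMJ34wB/f38AIr28AM++FwDox64AeLv/AIrfmACWmP8A1bDFACIiIiIhERERERERERERERERERERERERETMzMzMzMzMzIiIiIiIRERERERERERERERERERERERERMzMzMzMzMzMiIiIiIhEREREREREREREREREREREREREzMzMzMzMzMyIiIiIiERERERERERERERERERERERERETMzMzMzMzMzIiIiIiIhERERERERERERERERERERERERERERERMzMzMiIiIiIiEREREREREREREREREREREREREREREREzMzMyIiIiIiIRERERERERERERERERERERERERERERETMzMzIiIiIiIhERERERERERERERERERERERERERERERMzMzMiIiIiIiERERERERERERERERERERERERERERERMzMzMyIiIiIiIRERERERERERERERERERERERERERERMzMzMzIiIiIiIhEREREREREREREREREXEREREREREREzMzMzMiIiIiIiEREREREREREREREREXdxEREREREREzMzMzMyIiIiIiIiERERERERERFxERERd3cREREREREzMzMzMzIiIiIiIiIiERERERERF3d3ERF3dxEREREzMzMzMzM8wiIiIiIiIiIiESERERERd3d3d3d3EREREzMzMzMzM8zCIiIiIiIiIiIiIiEREREXd3d3d3cRERETMzMzMzM8zMIiIiIiIiIiIiIiIhERERF3d3d3d3ERERMzMzMzPMzMwiIiIiIiIiIiIiIiEREREXd3d3d3cRERMzMzPMzMzMzCIiIiIiIiIiIiIiIhERERd3d3d3d3ERMzM8zMzMzMzMIiIiIiIiIiIiIiIiERERd3d3d3d3dzMzM8zMzMzMzP8iIiJEREIiIiIiIiIRERd3d3d3d3d8wzM8zMzMzP///yIiJERERCIiIiIiIREREXd3d3d3d3zMzMzMzMzP////IiREREREQiIiIiIhERERF3d3d3d3fMzMzMzMzP////8iJERERERCIiIiIiIRERERd3d37u7uzMzM/////////yREREREREQiIiIiIhERERF3d3fu7u7uzM//////////RERERERERCIiIiIhERERF3d3d+7u7u7u7/////////9EREREREREIiIiIiIRERERF3d3fu7u7u7gAP////AAAERERERERERCIiIiIhEREREREREQ7u7u7gAAAAAAAAAAREREREREREQiJEEREREREREREQAA7u7uAAAAAAAAAABERERERERERERERBERERERERERAAAA7uAAAAAAAAAAAEERFEREREREREREEREREREREREAAADu4AAAAAAAAAAAEREREURERERERERBERERERERERAAAO7uAAAAAAAAAAAREREREUREREREREEREREREREREAAADu4AAAAAAAAAABEREREREUREREREQRERERERERHQAAAO7gAAAAAAAAAAERERERERERFERBERERERERERHd0AAA7uAAAAAAAAAAARERERERERERERERERERERZh3d3dAADu7gAAAAAAAAABERERERERERERERZmZmEWZmbd3d0ADu7uVQAAAAAAAAERERERERERERERFmZmZmZmZt3d3d0O7lVVUAALsAAAAREREREREREREREWZmZmZmZm3d3d3QAFVVVbu7u7sAABEREREREREREREWZmZmZmZm3d3d3dAAVVVbu7u7u7sAERERERERERERFmZmZmZmZmbd3d3d0ABVVVu7u7u7u7sRERERERERERFmZmZmZmZmad3d3d3QAAVVW7u7u7u7uxEREREREREREWZmZmZmZmmZmZ3d3QAABVVVW7u7u7u7EREREREREREWZmZmZmaZmZmZmd3QAAAFVVVVu7u7u7sRERERERERERZmZmZmaZmZmZmZnd0AAAVVVVW7u7u7uxEREREREREWZmZmZmZpmZmZmZmd3QAABVVVVVu7u7uwERERERERFmZmZmZmZpmZmZmZmZ3dAAAFVVVVVbu7u7AREREREREWZmYRFmZpmZmZmZmZmd0AAAVVVVVVW7u7ABEREREREWZmERERFpmZmZmZmZmZ3QAAAFVVVVVVW7sAEREREREWZmERERERmZmZmZmZmZnQAAAAVVVVVVVVVQARERERERZmEREREREZmZmZmZmZkAAAAAAFVVVVVVVVABERERERFmERERERERAJmZmZmZmQAAAAAAVVVVVVVVUAEREREREREREREREQAAmZmZmZAJAAAAAABVVVVVVVVQAREREREREREREREAAACZmZmZAAAAAACqqqqqqlVVVVABEREREREREREREQAAAJkAAAAAAAAAAKqqqqqqpVVVVQEREREREREREREQAAAAAAAAAAAAAAAAqqqqqqpVVVVVAREREREREREREQAAAAAACIgAiIiIiACqqqqqqlVVVVUBEREREREREREQAAAAAAiIiIiIiIiIiKqqqqqqpVVVVVEREREREREREQAAAAAAiIiIiIiIiIiIiKqqqqqlVVVVUREREREREREQAAAAAACIiIiIiIiIiIiIiqqqqqqqVVWhEREREREREQAAAAAACIiIiIiIiIiIiIiKqqqqqqqqqqEREREREREREBEAAAAIiIiIiIiIiIiIiIqqqqqqqqqqoREREREREREREREQAAiIiIiICIiIiIiIiqqqqqqqqqqhERERERERERERERAAAIiIgAAACIiIiIiIqqqqqqqqqq"/>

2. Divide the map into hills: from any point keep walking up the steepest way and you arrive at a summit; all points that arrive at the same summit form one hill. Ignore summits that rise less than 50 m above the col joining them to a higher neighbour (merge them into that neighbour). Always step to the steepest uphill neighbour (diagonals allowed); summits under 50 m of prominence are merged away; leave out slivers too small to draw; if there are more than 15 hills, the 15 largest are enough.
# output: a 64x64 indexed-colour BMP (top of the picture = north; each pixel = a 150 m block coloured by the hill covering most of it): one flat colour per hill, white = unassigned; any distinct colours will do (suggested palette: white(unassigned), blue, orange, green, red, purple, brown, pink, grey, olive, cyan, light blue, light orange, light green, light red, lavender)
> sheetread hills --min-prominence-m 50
<image width="64" height="64" href="data:image/bmp;base64,Qk12CAAAAAAAAHYAAAAoAAAAQAAAAEAAAAABAAQAAAAAAAAIAAATCwAAEwsAABAAAAAAAAAA////ALR3HwAOf/8ALKAsACgn1gC9Z5QAS1aMAMJ34wB/f38AIr28AM++FwDox64AeLv/AIrfmACWmP8A1bDFACIiIiIhERERERERERERERERERERERERETMzMzMzMzMzIiIiIiIRERERERERERERERERERERERERMzMzMzMzMzMiIiIiIhEREREREREREREREREREREREREzMzMzMzMzMyIiIiIiERERERERERERERERERERERERETMzMzMzMzMzIiIiIiIhERERERERERERERERERERERERERERERMzMzMiIiIiIiEREREREREREREREREREREREREREREREzMzMyIiIiIiIRERERERERERERERERERERERERERERETMzMzIiIiIiIhERERERERERERERERERERERERERERERMzMzMiIiIiIiERERERERERERERERERERERERERERERMzMzMyIiIiIiIRERERERERERERERERERERERERERERMzMzMzIiIiIiIhEREREREREREREREREREREREREREREzMzMzMiIiIiIiEREREREREREREREREREREREREREREzMzMzMyIiIiIiIiEREREREREREREREREREREREREREzMzMzMzIiIiIiIiIiEREREREREREREREREREREREzMzMzMzMzMiIiIiIiIiIiESEREREREREREREREREREzMzMzMzMzMyIiIiIiIiIiIiIiERERERERERERERERETMzMzMzMzMzIiIiIiIiIiIiIiIhERERERERERERERERMzMzMzMzMzMiIiIiIiIiIiIiIiERERERERERERERERMzMzMzMzMzMyIiIiIiIiIiIiIiIhERERERERERERERMzMzMzMzMzMzIiIiIiIiIiIiIiIiERERERERERERETMzMzMzMzMzM8wiIiJ3d3IiIiIiIiIRERERERERERETMzMzMzMzM8zMzCIiJ3d3dyIiIiIiIRERERERERERERMzMzMzMzM8zMzMIid3d3d3ciIiIiIhEREREREREREREzMzMzMzM8zMzMwiJ3d3d3dyIiIiIiIRERERERERqqqqMzMzzMzMzMzMzCd3d3d3d3ciIiIiIhERERERERGqqqqqMzzMzMzMzMzMd3d3d3d3dyIiIiIhEREREREREaqqqqqqrMzMzMzMzMx3d3d3d3d3IiIiIiIRERERERERGqqqqqqkRMzMzMRERHd3d3d3d3dyIiIiIhEREREREREaqqqqqkREREREREREd3d3d3d3d3ciJ3ERERERERERERqqqqqqRERERERERLt3d3d3d3d3d3d3dxERERERERERGqqqqqRERERERES7u3ERF3d3d3d3d3d3ERERERERERGqqqqqpERERERLu7u7EREREXd3d3d3d3dxERERERERERqqqqqqu7u7u7u7u7sREREREXd3d3d3d3ERERERERERGqqqqqq7u7u7u7u7uxEREREREXd3d3d3cRERERERERGKqqqqqru7u7u7u7u7ERERERERERF3dxERERERERERGIiqqqqqu7u7u7u7u7sRERERERERERERERERERERRBiIiIqqqqqru7u7u7u7sRERERERERERERERREREEURESIiIiKqqqqVbu7u7u7sRERERERERERERERFERERERERIiIiIiqqlVVW7u1W7sREREREREREREREREUREREREREiIiIiIiFVVVVVVVVUREREREREREREREREUREREREREiIiIiIiIVVVVVVVVVVURERERERERERERFERERERERESIiIiIiIhVVVVVVVVVVVURERERERERERFERERERERERoiIiIiIiFVVVVVVVVVVVREREREREREREUREREREREZmZmiIiIiIhVVVVVVVVVVVEREREREREREURERERERmZmZmZoiIiIiFVVVVVVVVVVURERERERERERRERERERmZmZmZmaIiIiIVVVVVVVVVVVREREREREREURERERERGZmZmZmZoiIiIhVVVVVVVVVVRERERERERFERERERERGZmZmZmZmiIiIiFVVVVVVVVVVEREREREREUREQRFERGZmZmZmZmZoiIiIVVVVVVVVVVEREREREREUREERERFGZmZmZmZmZmiIiIiFVVVVVVVVUREREREREUREERERERZmZmZmZmZmaIiIiIVVVVVVVVVRERERERERREEREREREWZmZmZmZmZoiIiIhVVVVVVVVVERERERERFEERERERERRGZmZmZmZmaIiIiIVVVVVVVVUREREREREREREREREUREZmZmZmZmZmZmiIhVVVVVVVVREREREREREREREREURERmZmZmZmZmZmYREREREVVVVVEREREREREREREREURERGZmZmZmZmZmZhERERERFVVVVREREREREREREREUREREZmZmZmZmZmZmERERERFVVVVVEREREREREREREURERERmaZlmmZmZmWEREREREVVVVVUREREREREREREUREREREmZmZmZmZmZmRERERERFVVVVVEREREREREREUREREREmZmZmZmZmZmZmREREREVVVVVUREREREREREURERERESZmZmZmZmZmZmZkRERERERVVUREREREREREURERERESZmZmZmZmZmZmZmRERERERERERERERERERERFBEURERJmZmZmZmZmZmZmZERERERERERERERERERERERERERERmZmZmZGZmZmZmZkREREREREREREREREREREREREREREZmZkRERGZmZmZmZERERERERER"/>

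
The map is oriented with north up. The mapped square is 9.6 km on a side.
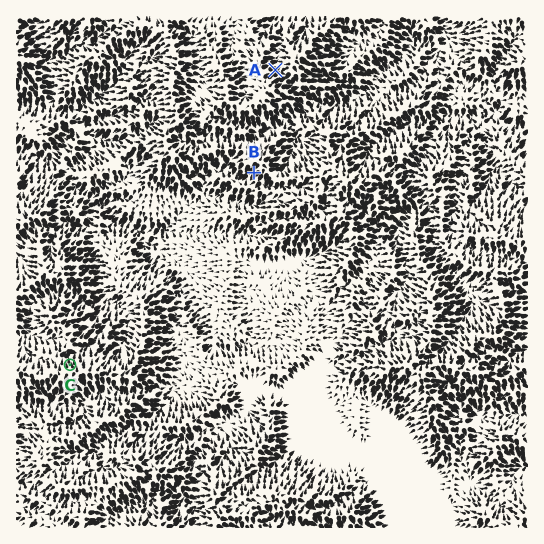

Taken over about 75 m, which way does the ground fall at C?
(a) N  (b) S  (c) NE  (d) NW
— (a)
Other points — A NE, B SW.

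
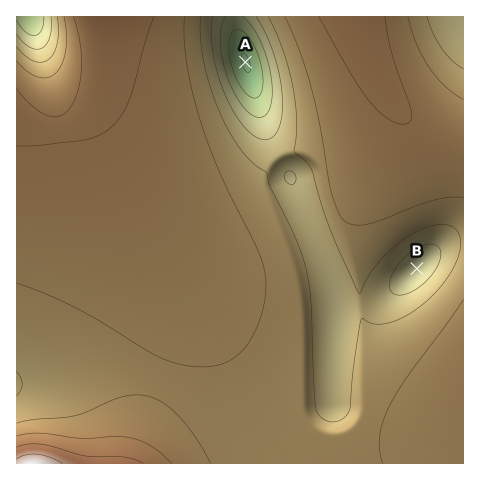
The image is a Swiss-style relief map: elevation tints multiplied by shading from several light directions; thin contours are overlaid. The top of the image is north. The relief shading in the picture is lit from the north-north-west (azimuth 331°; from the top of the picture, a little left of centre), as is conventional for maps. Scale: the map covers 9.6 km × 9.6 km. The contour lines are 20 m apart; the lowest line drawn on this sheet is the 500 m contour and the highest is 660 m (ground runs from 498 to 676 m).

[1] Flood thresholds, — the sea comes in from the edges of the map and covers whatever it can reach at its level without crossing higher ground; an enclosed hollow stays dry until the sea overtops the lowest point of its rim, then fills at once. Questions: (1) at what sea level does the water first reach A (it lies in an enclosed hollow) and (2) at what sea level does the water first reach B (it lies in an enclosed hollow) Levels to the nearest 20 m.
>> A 540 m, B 580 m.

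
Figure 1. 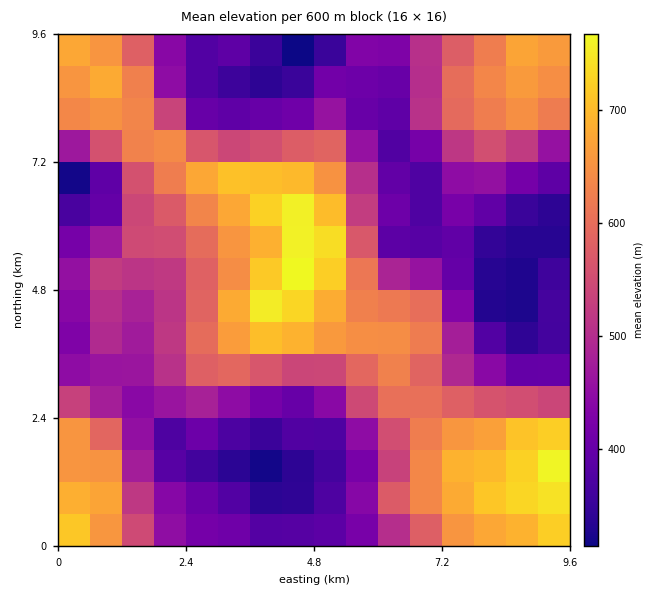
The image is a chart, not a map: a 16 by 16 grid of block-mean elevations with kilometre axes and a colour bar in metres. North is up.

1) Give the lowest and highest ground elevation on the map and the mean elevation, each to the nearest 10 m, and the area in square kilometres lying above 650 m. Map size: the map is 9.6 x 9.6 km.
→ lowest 300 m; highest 780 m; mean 520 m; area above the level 20.2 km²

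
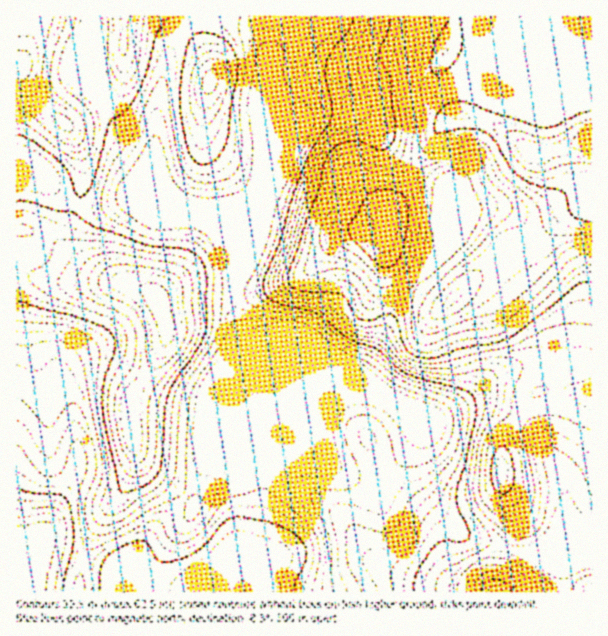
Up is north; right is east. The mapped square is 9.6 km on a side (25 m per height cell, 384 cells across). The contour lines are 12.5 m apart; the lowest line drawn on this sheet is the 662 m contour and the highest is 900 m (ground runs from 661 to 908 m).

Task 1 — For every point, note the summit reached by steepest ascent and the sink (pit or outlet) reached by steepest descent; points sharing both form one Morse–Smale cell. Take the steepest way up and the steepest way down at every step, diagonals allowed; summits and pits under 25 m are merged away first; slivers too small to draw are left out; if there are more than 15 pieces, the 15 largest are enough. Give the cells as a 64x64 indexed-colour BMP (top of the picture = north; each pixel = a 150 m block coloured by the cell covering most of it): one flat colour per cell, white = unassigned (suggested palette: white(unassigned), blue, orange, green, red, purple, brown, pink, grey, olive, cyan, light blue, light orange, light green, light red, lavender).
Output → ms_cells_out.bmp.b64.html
<image width="64" height="64" href="data:image/bmp;base64,Qk12CAAAAAAAAHYAAAAoAAAAQAAAAEAAAAABAAQAAAAAAAAIAAATCwAAEwsAABAAAAAAAAAA////ALR3HwAOf/8ALKAsACgn1gC9Z5QAS1aMAMJ34wB/f38AIr28AM++FwDox64AeLv/AIrfmACWmP8A1bDFACKIiIiIiIiIiIiIiIREREREREREREREREREREREREREIoiIiIiIiIiIiIiIhEREREREREREREREREREREREREQiiIiIiIIoiIiIiIiERERERERERERERERERERERERERCIoiIgiIiiIiIiIiIhEREREREREREREREREREREREREIiIiIiIiIoiIiIiIiERERERERERERERERERERHEREREiIiIiIiIiiIiIiIiIREREREREREREREREREd3d3ERESIiIiIiIiIoiIiIiIiERERERERERERERER3d3d3dxERIiIiIiIiIiKIiIiIiIRERERERERERERER3d3d3d3EREiIiIiIiIiIiiIiIiIhEREREREREREREd3d3d3d3dxESIiIiIiIiIiIoiIiIiEREREREREREREd3d3d3d3d3ERIiIiIiIiIiIiKIiIiIRERERERERERER3d3d3d3d3cREiIiIiIiIiIiIoiIiIhERERERERERER3d3d3d3d3dxESIiIiIiIiIiIiKIiIiEREREREQRFER3d3d3d3d3d3ERIiIiIiIiIiIiIiiIiIJEREREERERRHd3d3d3d3d3EREiIiIiIiIiIiIiKIiIgjRERBEREREUd3d3d3d3d3cRESIiIiIiIiIiIiIoiIgiMxERERERERF3d3d3d3d3cRERIiIiIiIiIiIiIiKIIiIzMREREREREUd3d3d3d3dxEREiIiIiIiIiIiIiIiIiIjMzERERERERF3d3d3d3dxERESIiIiIiIiIiIiIiIiIiMzMxEREREREXd3d3d3dxERERIiIiIiIiIiIiIiIiIiIzMzMRERERERERd3d3dxEREREiIiIiIiIiIiIiIiIiIjMzMxERERERERERd3ERERERESIiIiIiIiIiIiIiIiIiMzMzMRERERERERERERERERERIiIiIiIiIiIiIiIiIiIzMzMzEREREREREREREREREREiIiIiIiIiIiIiIiIiIjMzMzMzERERERERERERERERESIiIiIiIiIiIiIiIiIiMzMzMzMxERERERERERERERERIiIiIiIiIiIiIiIiIiIzMzMzMzEREREREREREREREREiIiIiIiIiIiIiIiIiIzMzMzMzMxERERERERERERERESIiIiIiIiIiIiIiIiIzMzMzMzMzERERERERERERERERIiIiIiIiIiIiIiIiIzMzMzMzMzMxEREREREREREREREiIiIiIiIiIiIiIiIjMzMzMzMzMzERERERERERERERESIiIiIiIiIiIiIiIjMzMzMzMzMzMxERERERERERERERIiIiIiIiIiIiIiIiMzMzMzMzMzMzEREREREREREREREiIiIiIiIiIiIiIiIzMzMzMzMzMzMxERERERERERERESIiIiIiIiIiIiIiIjMzMzMzMzMzMzMRERERERERERERIiIiIiIiIiIiIiIiMzMzMzMzMzMzMzEREREREREREREiIiIiIiIiIiIiIiIzMzMzMzMzMzMzMRERERERERERESIiIiIiIiIiIiIiIhMzMzMzMzMzMzMzERERERERERERIiIiIiIiIiIiIiIiEzMzMzMzMzMzMzMREREREREREREiIiIiIiIiIiIiIiYRMzMzMzMzMzMzMxERERERERERESIiIiIiIiIiIiIiJmEzMzMzMzMzMzMzERERERERERERIiIiIiIiIiIiIiJmYRMzMzMzMzMzMzMREREREREREREiIiIiIiIiIiIiJmZmEzMzMzMzMzMzMzERERERERERESIiIiIiIiIiVVZmZmYTMzMzMzMzMzMzMRERERERERERIiIiVVVVJVVVZmZmZhEzMzMzMzMzMzMxEREREREREREiIiVVVVVVVVZmZmZmYTMzMzMzMzMzMzERERERERERESIiVVVVVVVVZmZmZmZhEzMzMzMzMzMzMRERERERERERIlVVVVVVVVVmZmZmZmETMzMzMzMzMzERERERERERERFVVVVVVVVVVmZmZmZmYREzMzMzMzMxEREREREREREREVVVVVVVVVVWZmZmZmZhETMzMzMzMxERERERERERERERVVVVVVVVVVZmZmZmZmEREzMzMzMxERERERERERERERFVVVVVVVVVVWZmZmZmYRETMzMzMzEREREREREREREREVVVVVVVVVVVZmZmZmZhERMzMzMzERERERERERERERERVVVVVVVVVVVmZmZmZmERETMzMzERERERERERERERERFVVVVVVVVVVWZmZmZmYRERETMxEREREREREREREREREVVVVVVVVVVVZmZmZmZhERERERERERERERERERERERERVVVVVVVVVVVmZmZmZmERERERERERERERERERERERERFVVVVVVVVVVWZmZmZmZhEREREREREREREREREREREREVVVVVVVVVVVZmZmZmZmERERERERERERERERERERERERVVVVVVVVVVVWZmZmZmYRERERERERERERERERERERERFVVVVVVVVVVVZmZmZmZhEREREREREREREREREREREREVVVVVVVVVVVVmZmZmZmURERERERERERERERERERERERVVVVVVVVVVVVZmZmZmVVURERERERERERERERERERERFVVVVVVVVVVVVmZmZmVVVVUREREREREREREREREREREVVVVVVVVVVVVVVWZlVVVVVVERERERERERERERERERER"/>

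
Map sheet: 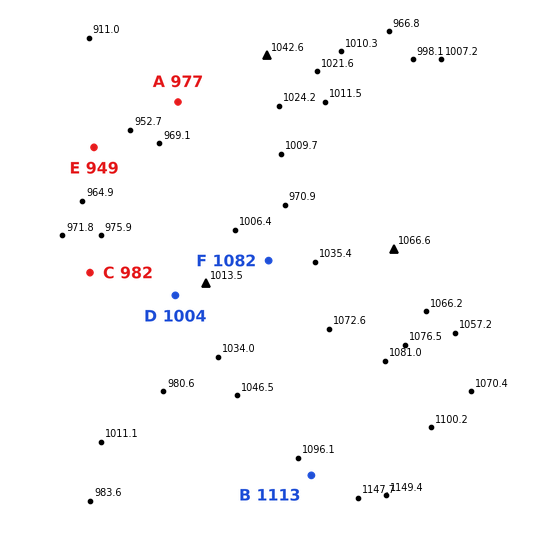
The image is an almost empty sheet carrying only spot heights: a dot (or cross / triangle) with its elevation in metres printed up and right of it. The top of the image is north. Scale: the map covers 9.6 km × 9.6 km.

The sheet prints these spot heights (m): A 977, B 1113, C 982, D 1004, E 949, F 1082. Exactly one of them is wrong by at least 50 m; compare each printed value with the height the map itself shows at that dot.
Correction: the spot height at F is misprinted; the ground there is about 1020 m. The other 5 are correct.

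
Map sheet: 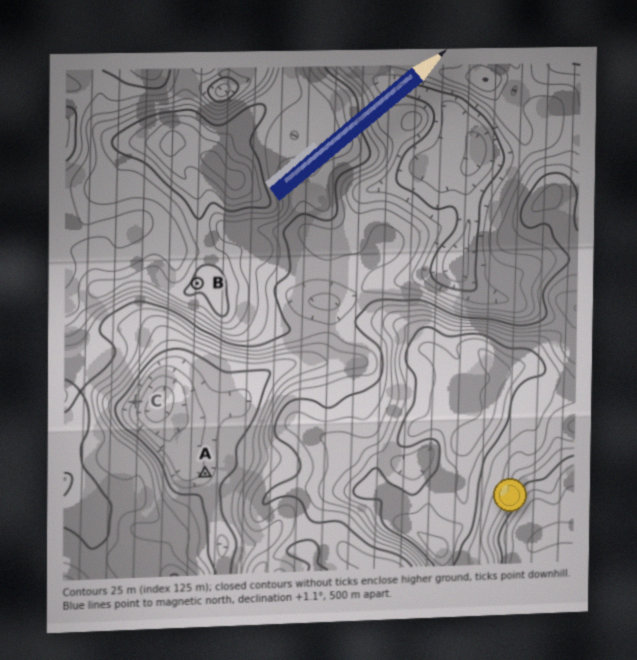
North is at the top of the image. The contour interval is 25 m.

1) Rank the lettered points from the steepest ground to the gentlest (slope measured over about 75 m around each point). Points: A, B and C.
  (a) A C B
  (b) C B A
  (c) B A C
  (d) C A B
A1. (d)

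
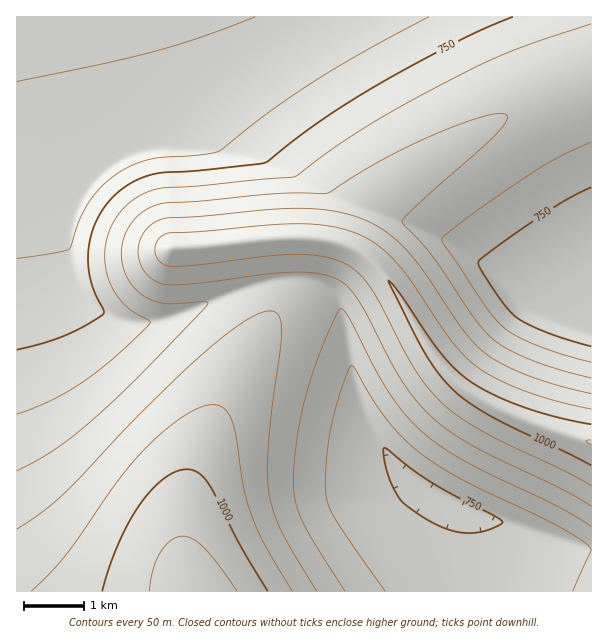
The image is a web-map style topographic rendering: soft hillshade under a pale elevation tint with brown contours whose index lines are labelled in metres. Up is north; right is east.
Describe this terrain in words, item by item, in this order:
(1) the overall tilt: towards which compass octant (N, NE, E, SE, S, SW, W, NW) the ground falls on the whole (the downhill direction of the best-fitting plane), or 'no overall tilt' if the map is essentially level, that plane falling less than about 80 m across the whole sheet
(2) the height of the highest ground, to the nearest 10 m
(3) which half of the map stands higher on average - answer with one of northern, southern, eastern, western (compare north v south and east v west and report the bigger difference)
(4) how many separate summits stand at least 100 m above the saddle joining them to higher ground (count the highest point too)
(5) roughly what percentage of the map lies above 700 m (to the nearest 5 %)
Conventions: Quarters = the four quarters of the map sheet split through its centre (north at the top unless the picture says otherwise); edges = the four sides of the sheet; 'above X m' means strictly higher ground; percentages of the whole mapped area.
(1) The general tilt is down to the north (the land rises towards the south).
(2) About 1080 m is the highest elevation on the sheet.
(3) On average the southern half of the map is the higher ground.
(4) There are 2 summits with 100 m or more of prominence.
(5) Roughly 85 % of the ground is higher than 700 m.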